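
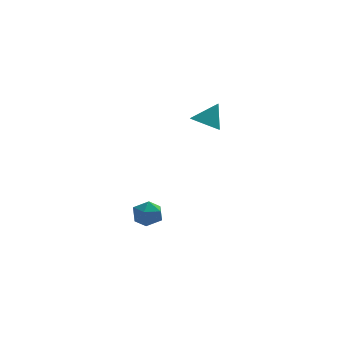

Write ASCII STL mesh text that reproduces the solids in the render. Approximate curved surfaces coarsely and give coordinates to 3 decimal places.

solid 
facet normal 0.299 0.951 0.079
outer loop
vertex -2.071 4.204 -4.241
vertex -2.413 4.256 -3.567
vertex -1.691 4.032 -3.608
endloop
endfacet
facet normal 0.765 0.567 -0.305
outer loop
vertex -2.071 4.204 -4.241
vertex -1.691 4.032 -3.608
vertex -1.616 3.599 -4.225
endloop
endfacet
facet normal 0.416 0.290 -0.862
outer loop
vertex -2.071 4.204 -4.241
vertex -1.616 3.599 -4.225
vertex -2.291 3.556 -4.565
endloop
endfacet
facet normal -0.266 0.502 -0.823
outer loop
vertex -2.071 4.204 -4.241
vertex -2.291 3.556 -4.565
vertex -2.784 3.962 -4.158
endloop
endfacet
facet normal -0.337 0.910 -0.241
outer loop
vertex -2.071 4.204 -4.241
vertex -2.784 3.962 -4.158
vertex -2.413 4.256 -3.567
endloop
endfacet
facet normal 0.994 0.029 0.101
outer loop
vertex -1.616 3.599 -4.225
vertex -1.691 4.032 -3.608
vertex -1.676 3.278 -3.542
endloop
endfacet
facet normal 0.242 0.648 0.722
outer loop
vertex -1.691 4.032 -3.608
vertex -2.413 4.256 -3.567
vertex -2.169 3.684 -3.135
endloop
endfacet
facet normal -0.787 0.582 0.204
outer loop
vertex -2.413 4.256 -3.567
vertex -2.784 3.962 -4.158
vertex -2.844 3.641 -3.475
endloop
endfacet
facet normal -0.672 -0.078 -0.736
outer loop
vertex -2.784 3.962 -4.158
vertex -2.291 3.556 -4.565
vertex -2.769 3.208 -4.092
endloop
endfacet
facet normal 0.429 -0.420 -0.799
outer loop
vertex -2.291 3.556 -4.565
vertex -1.616 3.599 -4.225
vertex -2.047 2.984 -4.133
endloop
endfacet
facet normal 0.266 -0.502 0.823
outer loop
vertex -2.389 3.036 -3.459
vertex -1.676 3.278 -3.542
vertex -2.169 3.684 -3.135
endloop
endfacet
facet normal -0.416 -0.290 0.862
outer loop
vertex -2.389 3.036 -3.459
vertex -2.169 3.684 -3.135
vertex -2.844 3.641 -3.475
endloop
endfacet
facet normal -0.765 -0.567 0.305
outer loop
vertex -2.389 3.036 -3.459
vertex -2.844 3.641 -3.475
vertex -2.769 3.208 -4.092
endloop
endfacet
facet normal -0.299 -0.951 -0.079
outer loop
vertex -2.389 3.036 -3.459
vertex -2.769 3.208 -4.092
vertex -2.047 2.984 -4.133
endloop
endfacet
facet normal 0.337 -0.910 0.241
outer loop
vertex -2.389 3.036 -3.459
vertex -2.047 2.984 -4.133
vertex -1.676 3.278 -3.542
endloop
endfacet
facet normal 0.672 0.078 0.736
outer loop
vertex -2.169 3.684 -3.135
vertex -1.676 3.278 -3.542
vertex -1.691 4.032 -3.608
endloop
endfacet
facet normal -0.429 0.420 0.799
outer loop
vertex -2.844 3.641 -3.475
vertex -2.169 3.684 -3.135
vertex -2.413 4.256 -3.567
endloop
endfacet
facet normal -0.994 -0.029 -0.101
outer loop
vertex -2.769 3.208 -4.092
vertex -2.844 3.641 -3.475
vertex -2.784 3.962 -4.158
endloop
endfacet
facet normal -0.242 -0.648 -0.722
outer loop
vertex -2.047 2.984 -4.133
vertex -2.769 3.208 -4.092
vertex -2.291 3.556 -4.565
endloop
endfacet
facet normal 0.787 -0.582 -0.204
outer loop
vertex -1.676 3.278 -3.542
vertex -2.047 2.984 -4.133
vertex -1.616 3.599 -4.225
endloop
endfacet
facet normal -0.442 -0.337 -0.831
outer loop
vertex 0.759 3.174 1.362
vertex 0.206 3.62 1.475
vertex 0.812 3.74 1.104
endloop
endfacet
facet normal 0.996 -0.068 0.056
outer loop
vertex 0.759 3.174 1.362
vertex 0.812 3.74 1.104
vertex 0.754 4.04 2.505
endloop
endfacet
facet normal -0.442 -0.338 -0.831
outer loop
vertex 0.812 3.74 1.104
vertex 0.206 3.62 1.475
vertex 0.408 4.217 1.125
endloop
endfacet
facet normal 0.756 0.645 -0.107
outer loop
vertex 0.812 3.74 1.104
vertex 0.408 4.217 1.125
vertex 0.754 4.04 2.505
endloop
endfacet
facet normal -0.441 -0.338 -0.831
outer loop
vertex 0.408 4.217 1.125
vertex 0.206 3.62 1.475
vertex -0.148 4.244 1.409
endloop
endfacet
facet normal 0.100 0.990 0.102
outer loop
vertex 0.408 4.217 1.125
vertex -0.148 4.244 1.409
vertex 0.754 4.04 2.505
endloop
endfacet
facet normal -0.442 -0.339 -0.831
outer loop
vertex -0.148 4.244 1.409
vertex 0.206 3.62 1.475
vertex -0.437 3.802 1.743
endloop
endfacet
facet normal -0.476 0.707 0.523
outer loop
vertex -0.148 4.244 1.409
vertex -0.437 3.802 1.743
vertex 0.754 4.04 2.505
endloop
endfacet
facet normal -0.442 -0.338 -0.831
outer loop
vertex -0.437 3.802 1.743
vertex 0.206 3.62 1.475
vertex -0.242 3.223 1.875
endloop
endfacet
facet normal -0.540 0.010 0.841
outer loop
vertex -0.437 3.802 1.743
vertex -0.242 3.223 1.875
vertex 0.754 4.04 2.505
endloop
endfacet
facet normal -0.442 -0.338 -0.831
outer loop
vertex -0.242 3.223 1.875
vertex 0.206 3.62 1.475
vertex 0.291 2.944 1.705
endloop
endfacet
facet normal -0.042 -0.577 0.815
outer loop
vertex -0.242 3.223 1.875
vertex 0.291 2.944 1.705
vertex 0.754 4.04 2.505
endloop
endfacet
facet normal -0.442 -0.338 -0.831
outer loop
vertex 0.291 2.944 1.705
vertex 0.206 3.62 1.475
vertex 0.759 3.174 1.362
endloop
endfacet
facet normal 0.641 -0.610 0.465
outer loop
vertex 0.291 2.944 1.705
vertex 0.759 3.174 1.362
vertex 0.754 4.04 2.505
endloop
endfacet

endsolid


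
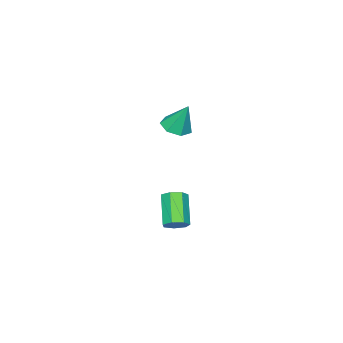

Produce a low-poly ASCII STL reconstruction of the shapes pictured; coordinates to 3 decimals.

solid 
facet normal 0.003 -0.417 -0.909
outer loop
vertex 1.481 -1.005 2.819
vertex 0.563 -1.056 2.839
vertex 1.093 -0.372 2.527
endloop
endfacet
facet normal 0.796 0.575 0.189
outer loop
vertex 1.481 -1.005 2.819
vertex 1.093 -0.372 2.527
vertex 0.557 -0.284 4.521
endloop
endfacet
facet normal 0.003 -0.417 -0.909
outer loop
vertex 1.093 -0.372 2.527
vertex 0.563 -1.056 2.839
vertex 0.305 -0.254 2.47
endloop
endfacet
facet normal 0.148 0.989 -0.004
outer loop
vertex 1.093 -0.372 2.527
vertex 0.305 -0.254 2.47
vertex 0.557 -0.284 4.521
endloop
endfacet
facet normal 0.003 -0.417 -0.909
outer loop
vertex 0.305 -0.254 2.47
vertex 0.563 -1.056 2.839
vertex -0.288 -0.74 2.691
endloop
endfacet
facet normal -0.612 0.786 0.087
outer loop
vertex 0.305 -0.254 2.47
vertex -0.288 -0.74 2.691
vertex 0.557 -0.284 4.521
endloop
endfacet
facet normal 0.003 -0.418 -0.909
outer loop
vertex -0.288 -0.74 2.691
vertex 0.563 -1.056 2.839
vertex -0.241 -1.464 3.024
endloop
endfacet
facet normal -0.912 0.121 0.391
outer loop
vertex -0.288 -0.74 2.691
vertex -0.241 -1.464 3.024
vertex 0.557 -0.284 4.521
endloop
endfacet
facet normal 0.003 -0.418 -0.908
outer loop
vertex -0.241 -1.464 3.024
vertex 0.563 -1.056 2.839
vertex 0.411 -1.881 3.218
endloop
endfacet
facet normal -0.527 -0.508 0.681
outer loop
vertex -0.241 -1.464 3.024
vertex 0.411 -1.881 3.218
vertex 0.557 -0.284 4.521
endloop
endfacet
facet normal 0.003 -0.418 -0.908
outer loop
vertex 0.411 -1.881 3.218
vertex 0.563 -1.056 2.839
vertex 1.178 -1.677 3.127
endloop
endfacet
facet normal 0.254 -0.625 0.738
outer loop
vertex 0.411 -1.881 3.218
vertex 1.178 -1.677 3.127
vertex 0.557 -0.284 4.521
endloop
endfacet
facet normal 0.003 -0.418 -0.908
outer loop
vertex 1.178 -1.677 3.127
vertex 0.563 -1.056 2.839
vertex 1.481 -1.005 2.819
endloop
endfacet
facet normal 0.843 -0.143 0.518
outer loop
vertex 1.178 -1.677 3.127
vertex 1.481 -1.005 2.819
vertex 0.557 -0.284 4.521
endloop
endfacet
facet normal 0.553 0.460 -0.695
outer loop
vertex 2.507 -0.523 -3.591
vertex 1.925 -0.083 -3.763
vertex 2.466 0.033 -3.256
endloop
endfacet
facet normal 0.831 -0.241 0.501
outer loop
vertex 2.507 -0.523 -3.591
vertex 2.466 0.033 -3.256
vertex 1.357 -1.478 -2.144
endloop
endfacet
facet normal 0.830 -0.239 0.503
outer loop
vertex 1.357 -1.478 -2.144
vertex 2.466 0.033 -3.256
vertex 1.315 -0.921 -1.81
endloop
endfacet
facet normal -0.554 -0.458 0.695
outer loop
vertex 1.357 -1.478 -2.144
vertex 1.315 -0.921 -1.81
vertex 0.775 -1.037 -2.317
endloop
endfacet
facet normal 0.554 0.458 -0.696
outer loop
vertex 2.466 0.033 -3.256
vertex 1.925 -0.083 -3.763
vertex 2.017 0.503 -3.304
endloop
endfacet
facet normal 0.468 0.520 0.715
outer loop
vertex 2.466 0.033 -3.256
vertex 2.017 0.503 -3.304
vertex 1.315 -0.921 -1.81
endloop
endfacet
facet normal 0.468 0.519 0.715
outer loop
vertex 1.315 -0.921 -1.81
vertex 2.017 0.503 -3.304
vertex 0.867 -0.452 -1.857
endloop
endfacet
facet normal -0.554 -0.459 0.695
outer loop
vertex 1.315 -0.921 -1.81
vertex 0.867 -0.452 -1.857
vertex 0.775 -1.037 -2.317
endloop
endfacet
facet normal 0.554 0.458 -0.696
outer loop
vertex 2.017 0.503 -3.304
vertex 1.925 -0.083 -3.763
vertex 1.5 0.531 -3.697
endloop
endfacet
facet normal -0.248 0.887 0.389
outer loop
vertex 2.017 0.503 -3.304
vertex 1.5 0.531 -3.697
vertex 0.867 -0.452 -1.857
endloop
endfacet
facet normal -0.246 0.888 0.389
outer loop
vertex 0.867 -0.452 -1.857
vertex 1.5 0.531 -3.697
vertex 0.349 -0.423 -2.251
endloop
endfacet
facet normal -0.554 -0.459 0.695
outer loop
vertex 0.867 -0.452 -1.857
vertex 0.349 -0.423 -2.251
vertex 0.775 -1.037 -2.317
endloop
endfacet
facet normal 0.554 0.458 -0.695
outer loop
vertex 1.5 0.531 -3.697
vertex 1.925 -0.083 -3.763
vertex 1.303 0.097 -4.14
endloop
endfacet
facet normal -0.776 0.587 -0.230
outer loop
vertex 1.5 0.531 -3.697
vertex 1.303 0.097 -4.14
vertex 0.349 -0.423 -2.251
endloop
endfacet
facet normal -0.776 0.587 -0.230
outer loop
vertex 0.349 -0.423 -2.251
vertex 1.303 0.097 -4.14
vertex 0.152 -0.857 -2.694
endloop
endfacet
facet normal -0.553 -0.459 0.695
outer loop
vertex 0.349 -0.423 -2.251
vertex 0.152 -0.857 -2.694
vertex 0.775 -1.037 -2.317
endloop
endfacet
facet normal 0.554 0.458 -0.695
outer loop
vertex 1.303 0.097 -4.14
vertex 1.925 -0.083 -3.763
vertex 1.574 -0.472 -4.299
endloop
endfacet
facet normal -0.721 -0.154 -0.676
outer loop
vertex 1.303 0.097 -4.14
vertex 1.574 -0.472 -4.299
vertex 0.152 -0.857 -2.694
endloop
endfacet
facet normal -0.721 -0.155 -0.676
outer loop
vertex 0.152 -0.857 -2.694
vertex 1.574 -0.472 -4.299
vertex 0.424 -1.427 -2.853
endloop
endfacet
facet normal -0.553 -0.458 0.696
outer loop
vertex 0.152 -0.857 -2.694
vertex 0.424 -1.427 -2.853
vertex 0.775 -1.037 -2.317
endloop
endfacet
facet normal 0.553 0.459 -0.695
outer loop
vertex 1.574 -0.472 -4.299
vertex 1.925 -0.083 -3.763
vertex 2.111 -0.749 -4.055
endloop
endfacet
facet normal -0.124 -0.780 -0.613
outer loop
vertex 1.574 -0.472 -4.299
vertex 2.111 -0.749 -4.055
vertex 0.424 -1.427 -2.853
endloop
endfacet
facet normal -0.123 -0.781 -0.613
outer loop
vertex 0.424 -1.427 -2.853
vertex 2.111 -0.749 -4.055
vertex 0.96 -1.703 -2.609
endloop
endfacet
facet normal -0.553 -0.459 0.696
outer loop
vertex 0.424 -1.427 -2.853
vertex 0.96 -1.703 -2.609
vertex 0.775 -1.037 -2.317
endloop
endfacet
facet normal 0.553 0.459 -0.695
outer loop
vertex 2.111 -0.749 -4.055
vertex 1.925 -0.083 -3.763
vertex 2.507 -0.523 -3.591
endloop
endfacet
facet normal 0.569 -0.818 -0.087
outer loop
vertex 2.111 -0.749 -4.055
vertex 2.507 -0.523 -3.591
vertex 0.96 -1.703 -2.609
endloop
endfacet
facet normal 0.568 -0.818 -0.089
outer loop
vertex 0.96 -1.703 -2.609
vertex 2.507 -0.523 -3.591
vertex 1.357 -1.478 -2.144
endloop
endfacet
facet normal -0.554 -0.459 0.695
outer loop
vertex 0.96 -1.703 -2.609
vertex 1.357 -1.478 -2.144
vertex 0.775 -1.037 -2.317
endloop
endfacet

endsolid


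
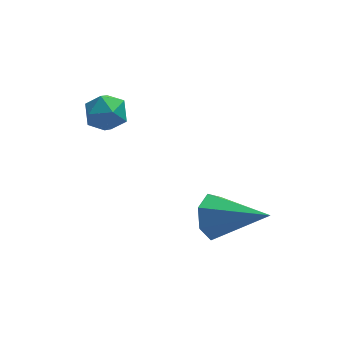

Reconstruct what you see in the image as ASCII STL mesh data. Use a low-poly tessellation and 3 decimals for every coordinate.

solid 
facet normal -0.758 0.482 -0.439
outer loop
vertex 3.081 -2.753 -1.387
vertex 2.515 -3.202 -0.903
vertex 2.897 -2.44 -0.726
endloop
endfacet
facet normal 0.828 0.560 -0.035
outer loop
vertex 3.081 -2.753 -1.387
vertex 2.897 -2.44 -0.726
vertex 4.145 -4.238 0.043
endloop
endfacet
facet normal -0.758 0.482 -0.439
outer loop
vertex 2.897 -2.44 -0.726
vertex 2.515 -3.202 -0.903
vertex 2.425 -2.701 -0.197
endloop
endfacet
facet normal 0.434 0.592 0.679
outer loop
vertex 2.897 -2.44 -0.726
vertex 2.425 -2.701 -0.197
vertex 4.145 -4.238 0.043
endloop
endfacet
facet normal -0.758 0.482 -0.439
outer loop
vertex 2.425 -2.701 -0.197
vertex 2.515 -3.202 -0.903
vertex 2.021 -3.339 -0.2
endloop
endfacet
facet normal -0.091 0.053 0.994
outer loop
vertex 2.425 -2.701 -0.197
vertex 2.021 -3.339 -0.2
vertex 4.145 -4.238 0.043
endloop
endfacet
facet normal -0.758 0.482 -0.439
outer loop
vertex 2.021 -3.339 -0.2
vertex 2.515 -3.202 -0.903
vertex 1.989 -3.874 -0.732
endloop
endfacet
facet normal -0.352 -0.649 0.674
outer loop
vertex 2.021 -3.339 -0.2
vertex 1.989 -3.874 -0.732
vertex 4.145 -4.238 0.043
endloop
endfacet
facet normal -0.758 0.481 -0.440
outer loop
vertex 1.989 -3.874 -0.732
vertex 2.515 -3.202 -0.903
vertex 2.354 -3.903 -1.392
endloop
endfacet
facet normal -0.152 -0.988 -0.041
outer loop
vertex 1.989 -3.874 -0.732
vertex 2.354 -3.903 -1.392
vertex 4.145 -4.238 0.043
endloop
endfacet
facet normal -0.758 0.481 -0.440
outer loop
vertex 2.354 -3.903 -1.392
vertex 2.515 -3.202 -0.903
vertex 2.84 -3.404 -1.684
endloop
endfacet
facet normal 0.358 -0.706 -0.611
outer loop
vertex 2.354 -3.903 -1.392
vertex 2.84 -3.404 -1.684
vertex 4.145 -4.238 0.043
endloop
endfacet
facet normal -0.758 0.481 -0.440
outer loop
vertex 2.84 -3.404 -1.684
vertex 2.515 -3.202 -0.903
vertex 3.081 -2.753 -1.387
endloop
endfacet
facet normal 0.794 -0.017 -0.608
outer loop
vertex 2.84 -3.404 -1.684
vertex 3.081 -2.753 -1.387
vertex 4.145 -4.238 0.043
endloop
endfacet
facet normal -0.366 0.927 -0.089
outer loop
vertex -0.697 -0.151 1.975
vertex -1.138 -0.263 2.62
vertex -0.409 0.031 2.686
endloop
endfacet
facet normal 0.299 0.888 -0.348
outer loop
vertex -0.697 -0.151 1.975
vertex -0.409 0.031 2.686
vertex 0.049 -0.331 2.156
endloop
endfacet
facet normal 0.306 0.397 -0.865
outer loop
vertex -0.697 -0.151 1.975
vertex 0.049 -0.331 2.156
vertex -0.397 -0.848 1.761
endloop
endfacet
facet normal -0.355 0.131 -0.926
outer loop
vertex -0.697 -0.151 1.975
vertex -0.397 -0.848 1.761
vertex -1.13 -0.806 2.048
endloop
endfacet
facet normal -0.769 0.458 -0.446
outer loop
vertex -0.697 -0.151 1.975
vertex -1.13 -0.806 2.048
vertex -1.138 -0.263 2.62
endloop
endfacet
facet normal 0.727 0.663 0.175
outer loop
vertex 0.049 -0.331 2.156
vertex -0.409 0.031 2.686
vertex 0.07 -0.554 2.912
endloop
endfacet
facet normal -0.346 0.725 0.596
outer loop
vertex -0.409 0.031 2.686
vertex -1.138 -0.263 2.62
vertex -0.663 -0.512 3.199
endloop
endfacet
facet normal -0.999 -0.034 0.018
outer loop
vertex -1.138 -0.263 2.62
vertex -1.13 -0.806 2.048
vertex -1.109 -1.029 2.804
endloop
endfacet
facet normal -0.329 -0.563 -0.758
outer loop
vertex -1.13 -0.806 2.048
vertex -0.397 -0.848 1.761
vertex -0.651 -1.391 2.274
endloop
endfacet
facet normal 0.738 -0.131 -0.662
outer loop
vertex -0.397 -0.848 1.761
vertex 0.049 -0.331 2.156
vertex 0.078 -1.097 2.34
endloop
endfacet
facet normal 0.355 -0.131 0.926
outer loop
vertex -0.363 -1.209 2.985
vertex 0.07 -0.554 2.912
vertex -0.663 -0.512 3.199
endloop
endfacet
facet normal -0.306 -0.397 0.865
outer loop
vertex -0.363 -1.209 2.985
vertex -0.663 -0.512 3.199
vertex -1.109 -1.029 2.804
endloop
endfacet
facet normal -0.299 -0.888 0.348
outer loop
vertex -0.363 -1.209 2.985
vertex -1.109 -1.029 2.804
vertex -0.651 -1.391 2.274
endloop
endfacet
facet normal 0.366 -0.927 0.089
outer loop
vertex -0.363 -1.209 2.985
vertex -0.651 -1.391 2.274
vertex 0.078 -1.097 2.34
endloop
endfacet
facet normal 0.769 -0.458 0.446
outer loop
vertex -0.363 -1.209 2.985
vertex 0.078 -1.097 2.34
vertex 0.07 -0.554 2.912
endloop
endfacet
facet normal 0.329 0.563 0.758
outer loop
vertex -0.663 -0.512 3.199
vertex 0.07 -0.554 2.912
vertex -0.409 0.031 2.686
endloop
endfacet
facet normal -0.738 0.131 0.662
outer loop
vertex -1.109 -1.029 2.804
vertex -0.663 -0.512 3.199
vertex -1.138 -0.263 2.62
endloop
endfacet
facet normal -0.727 -0.663 -0.175
outer loop
vertex -0.651 -1.391 2.274
vertex -1.109 -1.029 2.804
vertex -1.13 -0.806 2.048
endloop
endfacet
facet normal 0.346 -0.725 -0.596
outer loop
vertex 0.078 -1.097 2.34
vertex -0.651 -1.391 2.274
vertex -0.397 -0.848 1.761
endloop
endfacet
facet normal 0.999 0.034 -0.018
outer loop
vertex 0.07 -0.554 2.912
vertex 0.078 -1.097 2.34
vertex 0.049 -0.331 2.156
endloop
endfacet

endsolid


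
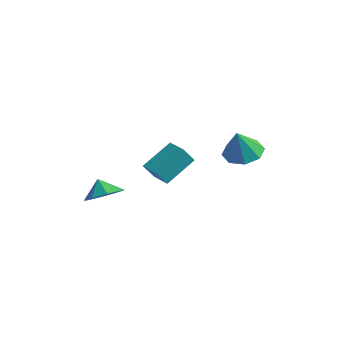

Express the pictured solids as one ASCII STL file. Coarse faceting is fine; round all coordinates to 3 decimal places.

solid 
facet normal -0.992 0.129 -0.013
outer loop
vertex -1.468 -1.701 1.907
vertex -1.278 -0.133 3.016
vertex -1.373 -1.065 0.99
endloop
endfacet
facet normal -0.098 -0.813 -0.574
outer loop
vertex -0.282 -1.207 1.004
vertex -1.468 -1.701 1.907
vertex -1.373 -1.065 0.99
endloop
endfacet
facet normal -0.991 0.130 -0.013
outer loop
vertex -1.373 -1.065 0.99
vertex -1.278 -0.133 3.016
vertex -1.182 0.504 2.099
endloop
endfacet
facet normal 0.084 0.568 -0.819
outer loop
vertex -1.182 0.504 2.099
vertex -0.282 -1.207 1.004
vertex -1.373 -1.065 0.99
endloop
endfacet
facet normal -0.084 -0.569 0.818
outer loop
vertex -1.468 -1.701 1.907
vertex -0.187 -0.275 3.03
vertex -1.278 -0.133 3.016
endloop
endfacet
facet normal -0.099 -0.812 -0.575
outer loop
vertex -0.378 -1.844 1.921
vertex -1.468 -1.701 1.907
vertex -0.282 -1.207 1.004
endloop
endfacet
facet normal -0.085 -0.568 0.818
outer loop
vertex -0.378 -1.844 1.921
vertex -0.187 -0.275 3.03
vertex -1.468 -1.701 1.907
endloop
endfacet
facet normal 0.098 0.812 0.575
outer loop
vertex -1.278 -0.133 3.016
vertex -0.187 -0.275 3.03
vertex -1.182 0.504 2.099
endloop
endfacet
facet normal 0.085 0.568 -0.818
outer loop
vertex -0.092 0.361 2.113
vertex -0.282 -1.207 1.004
vertex -1.182 0.504 2.099
endloop
endfacet
facet normal 0.099 0.813 0.574
outer loop
vertex -1.182 0.504 2.099
vertex -0.187 -0.275 3.03
vertex -0.092 0.361 2.113
endloop
endfacet
facet normal 0.991 -0.130 0.014
outer loop
vertex -0.092 0.361 2.113
vertex -0.378 -1.844 1.921
vertex -0.282 -1.207 1.004
endloop
endfacet
facet normal 0.991 -0.130 0.013
outer loop
vertex -0.187 -0.275 3.03
vertex -0.378 -1.844 1.921
vertex -0.092 0.361 2.113
endloop
endfacet
facet normal 0.581 -0.088 -0.809
outer loop
vertex -2.226 -2.441 0.193
vertex -3.038 -2.796 -0.351
vertex -2.633 -1.856 -0.163
endloop
endfacet
facet normal 0.072 0.554 0.829
outer loop
vertex -2.226 -2.441 0.193
vertex -2.633 -1.856 -0.163
vertex -3.642 -2.704 0.491
endloop
endfacet
facet normal 0.580 -0.088 -0.810
outer loop
vertex -2.633 -1.856 -0.163
vertex -3.038 -2.796 -0.351
vertex -3.278 -1.822 -0.628
endloop
endfacet
facet normal -0.330 0.791 0.516
outer loop
vertex -2.633 -1.856 -0.163
vertex -3.278 -1.822 -0.628
vertex -3.642 -2.704 0.491
endloop
endfacet
facet normal 0.580 -0.087 -0.810
outer loop
vertex -3.278 -1.822 -0.628
vertex -3.038 -2.796 -0.351
vertex -3.782 -2.358 -0.931
endloop
endfacet
facet normal -0.770 0.599 0.221
outer loop
vertex -3.278 -1.822 -0.628
vertex -3.782 -2.358 -0.931
vertex -3.642 -2.704 0.491
endloop
endfacet
facet normal 0.580 -0.087 -0.810
outer loop
vertex -3.782 -2.358 -0.931
vertex -3.038 -2.796 -0.351
vertex -3.851 -3.151 -0.895
endloop
endfacet
facet normal -0.989 0.091 0.120
outer loop
vertex -3.782 -2.358 -0.931
vertex -3.851 -3.151 -0.895
vertex -3.642 -2.704 0.491
endloop
endfacet
facet normal 0.580 -0.088 -0.810
outer loop
vertex -3.851 -3.151 -0.895
vertex -3.038 -2.796 -0.351
vertex -3.443 -3.735 -0.539
endloop
endfacet
facet normal -0.859 -0.435 0.270
outer loop
vertex -3.851 -3.151 -0.895
vertex -3.443 -3.735 -0.539
vertex -3.642 -2.704 0.491
endloop
endfacet
facet normal 0.580 -0.088 -0.810
outer loop
vertex -3.443 -3.735 -0.539
vertex -3.038 -2.796 -0.351
vertex -2.798 -3.769 -0.074
endloop
endfacet
facet normal -0.456 -0.671 0.584
outer loop
vertex -3.443 -3.735 -0.539
vertex -2.798 -3.769 -0.074
vertex -3.642 -2.704 0.491
endloop
endfacet
facet normal 0.580 -0.088 -0.810
outer loop
vertex -2.798 -3.769 -0.074
vertex -3.038 -2.796 -0.351
vertex -2.294 -3.233 0.229
endloop
endfacet
facet normal -0.018 -0.479 0.877
outer loop
vertex -2.798 -3.769 -0.074
vertex -2.294 -3.233 0.229
vertex -3.642 -2.704 0.491
endloop
endfacet
facet normal 0.580 -0.087 -0.810
outer loop
vertex -2.294 -3.233 0.229
vertex -3.038 -2.796 -0.351
vertex -2.226 -2.441 0.193
endloop
endfacet
facet normal 0.201 0.027 0.979
outer loop
vertex -2.294 -3.233 0.229
vertex -2.226 -2.441 0.193
vertex -3.642 -2.704 0.491
endloop
endfacet
facet normal -0.106 0.372 -0.922
outer loop
vertex 0.963 2.685 1.408
vertex 0.18 3.325 1.756
vertex 1.243 3.41 1.668
endloop
endfacet
facet normal 0.860 -0.430 0.273
outer loop
vertex 0.963 2.685 1.408
vertex 1.243 3.41 1.668
vertex 0.36 2.695 3.324
endloop
endfacet
facet normal -0.106 0.371 -0.923
outer loop
vertex 1.243 3.41 1.668
vertex 0.18 3.325 1.756
vertex 0.899 4.085 1.979
endloop
endfacet
facet normal 0.832 0.183 0.523
outer loop
vertex 1.243 3.41 1.668
vertex 0.899 4.085 1.979
vertex 0.36 2.695 3.324
endloop
endfacet
facet normal -0.106 0.371 -0.923
outer loop
vertex 0.899 4.085 1.979
vertex 0.18 3.325 1.756
vertex 0.134 4.315 2.159
endloop
endfacet
facet normal 0.348 0.579 0.738
outer loop
vertex 0.899 4.085 1.979
vertex 0.134 4.315 2.159
vertex 0.36 2.695 3.324
endloop
endfacet
facet normal -0.107 0.371 -0.923
outer loop
vertex 0.134 4.315 2.159
vertex 0.18 3.325 1.756
vertex -0.604 3.966 2.104
endloop
endfacet
facet normal -0.308 0.527 0.792
outer loop
vertex 0.134 4.315 2.159
vertex -0.604 3.966 2.104
vertex 0.36 2.695 3.324
endloop
endfacet
facet normal -0.106 0.371 -0.922
outer loop
vertex -0.604 3.966 2.104
vertex 0.18 3.325 1.756
vertex -0.883 3.241 1.844
endloop
endfacet
facet normal -0.754 0.056 0.654
outer loop
vertex -0.604 3.966 2.104
vertex -0.883 3.241 1.844
vertex 0.36 2.695 3.324
endloop
endfacet
facet normal -0.106 0.371 -0.922
outer loop
vertex -0.883 3.241 1.844
vertex 0.18 3.325 1.756
vertex -0.54 2.566 1.533
endloop
endfacet
facet normal -0.726 -0.556 0.405
outer loop
vertex -0.883 3.241 1.844
vertex -0.54 2.566 1.533
vertex 0.36 2.695 3.324
endloop
endfacet
facet normal -0.106 0.372 -0.922
outer loop
vertex -0.54 2.566 1.533
vertex 0.18 3.325 1.756
vertex 0.225 2.335 1.352
endloop
endfacet
facet normal -0.242 -0.951 0.190
outer loop
vertex -0.54 2.566 1.533
vertex 0.225 2.335 1.352
vertex 0.36 2.695 3.324
endloop
endfacet
facet normal -0.106 0.372 -0.922
outer loop
vertex 0.225 2.335 1.352
vertex 0.18 3.325 1.756
vertex 0.963 2.685 1.408
endloop
endfacet
facet normal 0.416 -0.899 0.136
outer loop
vertex 0.225 2.335 1.352
vertex 0.963 2.685 1.408
vertex 0.36 2.695 3.324
endloop
endfacet

endsolid


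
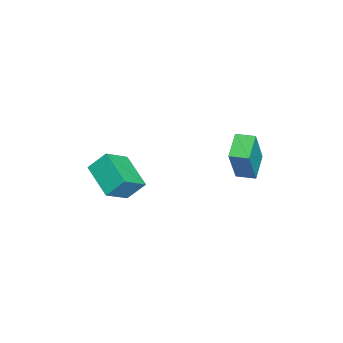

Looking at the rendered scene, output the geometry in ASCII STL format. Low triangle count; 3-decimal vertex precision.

solid 
facet normal -0.740 -0.556 0.378
outer loop
vertex 3.202 -4.06 3.108
vertex 2.265 -3.364 2.3
vertex 3.348 -4.805 2.298
endloop
endfacet
facet normal 0.660 -0.490 0.570
outer loop
vertex 4.635 -3.836 1.64
vertex 3.202 -4.06 3.108
vertex 3.348 -4.805 2.298
endloop
endfacet
facet normal -0.740 -0.557 0.378
outer loop
vertex 3.348 -4.805 2.298
vertex 2.265 -3.364 2.3
vertex 2.411 -4.108 1.49
endloop
endfacet
facet normal 0.131 -0.670 -0.730
outer loop
vertex 2.411 -4.108 1.49
vertex 4.635 -3.836 1.64
vertex 3.348 -4.805 2.298
endloop
endfacet
facet normal -0.132 0.671 0.730
outer loop
vertex 3.202 -4.06 3.108
vertex 3.552 -2.395 1.642
vertex 2.265 -3.364 2.3
endloop
endfacet
facet normal 0.660 -0.490 0.569
outer loop
vertex 4.489 -3.092 2.45
vertex 3.202 -4.06 3.108
vertex 4.635 -3.836 1.64
endloop
endfacet
facet normal -0.131 0.671 0.730
outer loop
vertex 4.489 -3.092 2.45
vertex 3.552 -2.395 1.642
vertex 3.202 -4.06 3.108
endloop
endfacet
facet normal -0.660 0.490 -0.569
outer loop
vertex 2.265 -3.364 2.3
vertex 3.552 -2.395 1.642
vertex 2.411 -4.108 1.49
endloop
endfacet
facet normal 0.131 -0.671 -0.730
outer loop
vertex 3.698 -3.14 0.832
vertex 4.635 -3.836 1.64
vertex 2.411 -4.108 1.49
endloop
endfacet
facet normal -0.660 0.490 -0.570
outer loop
vertex 2.411 -4.108 1.49
vertex 3.552 -2.395 1.642
vertex 3.698 -3.14 0.832
endloop
endfacet
facet normal 0.740 0.557 -0.378
outer loop
vertex 3.698 -3.14 0.832
vertex 4.489 -3.092 2.45
vertex 4.635 -3.836 1.64
endloop
endfacet
facet normal 0.740 0.556 -0.378
outer loop
vertex 3.552 -2.395 1.642
vertex 4.489 -3.092 2.45
vertex 3.698 -3.14 0.832
endloop
endfacet
facet normal -0.892 0.111 0.439
outer loop
vertex -1.396 0.675 1.552
vertex -1.265 1.565 1.593
vertex -2.33 0.903 -0.405
endloop
endfacet
facet normal -0.145 -0.988 -0.046
outer loop
vertex -1.135 0.755 -0.993
vertex -1.396 0.675 1.552
vertex -2.33 0.903 -0.405
endloop
endfacet
facet normal -0.892 0.111 0.439
outer loop
vertex -2.33 0.903 -0.405
vertex -1.265 1.565 1.593
vertex -2.199 1.792 -0.364
endloop
endfacet
facet normal -0.429 0.105 -0.897
outer loop
vertex -2.199 1.792 -0.364
vertex -1.135 0.755 -0.993
vertex -2.33 0.903 -0.405
endloop
endfacet
facet normal 0.429 -0.104 0.897
outer loop
vertex -1.396 0.675 1.552
vertex -0.07 1.417 1.005
vertex -1.265 1.565 1.593
endloop
endfacet
facet normal -0.144 -0.988 -0.046
outer loop
vertex -0.201 0.528 0.964
vertex -1.396 0.675 1.552
vertex -1.135 0.755 -0.993
endloop
endfacet
facet normal 0.429 -0.105 0.897
outer loop
vertex -0.201 0.528 0.964
vertex -0.07 1.417 1.005
vertex -1.396 0.675 1.552
endloop
endfacet
facet normal 0.145 0.988 0.046
outer loop
vertex -1.265 1.565 1.593
vertex -0.07 1.417 1.005
vertex -2.199 1.792 -0.364
endloop
endfacet
facet normal -0.429 0.104 -0.897
outer loop
vertex -1.004 1.645 -0.952
vertex -1.135 0.755 -0.993
vertex -2.199 1.792 -0.364
endloop
endfacet
facet normal 0.144 0.988 0.046
outer loop
vertex -2.199 1.792 -0.364
vertex -0.07 1.417 1.005
vertex -1.004 1.645 -0.952
endloop
endfacet
facet normal 0.892 -0.111 -0.439
outer loop
vertex -1.004 1.645 -0.952
vertex -0.201 0.528 0.964
vertex -1.135 0.755 -0.993
endloop
endfacet
facet normal 0.892 -0.111 -0.439
outer loop
vertex -0.07 1.417 1.005
vertex -0.201 0.528 0.964
vertex -1.004 1.645 -0.952
endloop
endfacet

endsolid


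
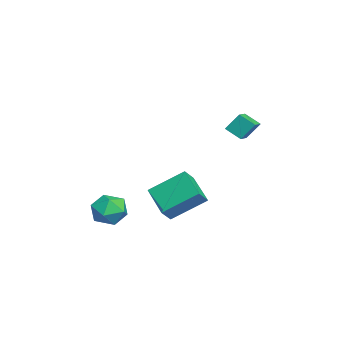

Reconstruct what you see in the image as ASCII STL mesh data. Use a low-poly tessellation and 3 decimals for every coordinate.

solid 
facet normal -0.933 0.280 -0.228
outer loop
vertex 0.956 2.47 4.514
vertex 1.295 3.18 3.999
vertex 0.976 1.835 3.653
endloop
endfacet
facet normal -0.361 -0.755 0.548
outer loop
vertex 1.825 1.58 3.861
vertex 0.956 2.47 4.514
vertex 0.976 1.835 3.653
endloop
endfacet
facet normal -0.933 0.280 -0.228
outer loop
vertex 0.976 1.835 3.653
vertex 1.295 3.18 3.999
vertex 1.315 2.545 3.138
endloop
endfacet
facet normal 0.019 -0.593 -0.805
outer loop
vertex 1.315 2.545 3.138
vertex 1.825 1.58 3.861
vertex 0.976 1.835 3.653
endloop
endfacet
facet normal -0.019 0.593 0.805
outer loop
vertex 0.956 2.47 4.514
vertex 2.144 2.925 4.207
vertex 1.295 3.18 3.999
endloop
endfacet
facet normal -0.361 -0.755 0.548
outer loop
vertex 1.805 2.215 4.722
vertex 0.956 2.47 4.514
vertex 1.825 1.58 3.861
endloop
endfacet
facet normal -0.019 0.593 0.805
outer loop
vertex 1.805 2.215 4.722
vertex 2.144 2.925 4.207
vertex 0.956 2.47 4.514
endloop
endfacet
facet normal 0.361 0.755 -0.548
outer loop
vertex 1.295 3.18 3.999
vertex 2.144 2.925 4.207
vertex 1.315 2.545 3.138
endloop
endfacet
facet normal 0.019 -0.593 -0.805
outer loop
vertex 2.164 2.29 3.346
vertex 1.825 1.58 3.861
vertex 1.315 2.545 3.138
endloop
endfacet
facet normal 0.361 0.755 -0.548
outer loop
vertex 1.315 2.545 3.138
vertex 2.144 2.925 4.207
vertex 2.164 2.29 3.346
endloop
endfacet
facet normal 0.933 -0.280 0.228
outer loop
vertex 2.164 2.29 3.346
vertex 1.805 2.215 4.722
vertex 1.825 1.58 3.861
endloop
endfacet
facet normal 0.933 -0.280 0.228
outer loop
vertex 2.144 2.925 4.207
vertex 1.805 2.215 4.722
vertex 2.164 2.29 3.346
endloop
endfacet
facet normal -0.600 0.427 -0.676
outer loop
vertex -0.302 0.12 0.004
vertex 1.174 0.821 -0.864
vertex -0.187 -1.587 -1.178
endloop
endfacet
facet normal -0.798 -0.379 0.469
outer loop
vertex 0.366 -1.981 -0.556
vertex -0.302 0.12 0.004
vertex -0.187 -1.587 -1.178
endloop
endfacet
facet normal -0.600 0.427 -0.676
outer loop
vertex -0.187 -1.587 -1.178
vertex 1.174 0.821 -0.864
vertex 1.289 -0.887 -2.046
endloop
endfacet
facet normal 0.055 -0.821 -0.569
outer loop
vertex 1.289 -0.887 -2.046
vertex 0.366 -1.981 -0.556
vertex -0.187 -1.587 -1.178
endloop
endfacet
facet normal -0.055 0.821 0.569
outer loop
vertex -0.302 0.12 0.004
vertex 1.727 0.427 -0.242
vertex 1.174 0.821 -0.864
endloop
endfacet
facet normal -0.797 -0.379 0.470
outer loop
vertex 0.251 -0.273 0.626
vertex -0.302 0.12 0.004
vertex 0.366 -1.981 -0.556
endloop
endfacet
facet normal -0.055 0.821 0.568
outer loop
vertex 0.251 -0.273 0.626
vertex 1.727 0.427 -0.242
vertex -0.302 0.12 0.004
endloop
endfacet
facet normal 0.798 0.379 -0.469
outer loop
vertex 1.174 0.821 -0.864
vertex 1.727 0.427 -0.242
vertex 1.289 -0.887 -2.046
endloop
endfacet
facet normal 0.056 -0.821 -0.568
outer loop
vertex 1.842 -1.28 -1.424
vertex 0.366 -1.981 -0.556
vertex 1.289 -0.887 -2.046
endloop
endfacet
facet normal 0.797 0.379 -0.470
outer loop
vertex 1.289 -0.887 -2.046
vertex 1.727 0.427 -0.242
vertex 1.842 -1.28 -1.424
endloop
endfacet
facet normal 0.600 -0.427 0.676
outer loop
vertex 1.842 -1.28 -1.424
vertex 0.251 -0.273 0.626
vertex 0.366 -1.981 -0.556
endloop
endfacet
facet normal 0.600 -0.428 0.676
outer loop
vertex 1.727 0.427 -0.242
vertex 0.251 -0.273 0.626
vertex 1.842 -1.28 -1.424
endloop
endfacet
facet normal -0.887 -0.362 0.287
outer loop
vertex 1.42 -3.436 -1.06
vertex 1.75 -4.347 -1.191
vertex 1.853 -3.91 -0.322
endloop
endfacet
facet normal -0.750 0.261 0.608
outer loop
vertex 1.42 -3.436 -1.06
vertex 1.853 -3.91 -0.322
vertex 2.053 -2.966 -0.48
endloop
endfacet
facet normal -0.651 0.753 0.100
outer loop
vertex 1.42 -3.436 -1.06
vertex 2.053 -2.966 -0.48
vertex 2.073 -2.82 -1.447
endloop
endfacet
facet normal -0.726 0.434 -0.534
outer loop
vertex 1.42 -3.436 -1.06
vertex 2.073 -2.82 -1.447
vertex 1.886 -3.673 -1.886
endloop
endfacet
facet normal -0.872 -0.256 -0.418
outer loop
vertex 1.42 -3.436 -1.06
vertex 1.886 -3.673 -1.886
vertex 1.75 -4.347 -1.191
endloop
endfacet
facet normal -0.139 0.192 0.971
outer loop
vertex 2.053 -2.966 -0.48
vertex 1.853 -3.91 -0.322
vertex 2.774 -3.587 -0.254
endloop
endfacet
facet normal -0.360 -0.816 0.453
outer loop
vertex 1.853 -3.91 -0.322
vertex 1.75 -4.347 -1.191
vertex 2.587 -4.44 -0.693
endloop
endfacet
facet normal -0.337 -0.642 -0.689
outer loop
vertex 1.75 -4.347 -1.191
vertex 1.886 -3.673 -1.886
vertex 2.607 -4.294 -1.66
endloop
endfacet
facet normal -0.101 0.473 -0.875
outer loop
vertex 1.886 -3.673 -1.886
vertex 2.073 -2.82 -1.447
vertex 2.807 -3.35 -1.818
endloop
endfacet
facet normal 0.021 0.989 0.150
outer loop
vertex 2.073 -2.82 -1.447
vertex 2.053 -2.966 -0.48
vertex 2.91 -2.913 -0.949
endloop
endfacet
facet normal 0.726 -0.434 0.534
outer loop
vertex 3.24 -3.824 -1.08
vertex 2.774 -3.587 -0.254
vertex 2.587 -4.44 -0.693
endloop
endfacet
facet normal 0.651 -0.753 -0.100
outer loop
vertex 3.24 -3.824 -1.08
vertex 2.587 -4.44 -0.693
vertex 2.607 -4.294 -1.66
endloop
endfacet
facet normal 0.750 -0.261 -0.608
outer loop
vertex 3.24 -3.824 -1.08
vertex 2.607 -4.294 -1.66
vertex 2.807 -3.35 -1.818
endloop
endfacet
facet normal 0.887 0.362 -0.287
outer loop
vertex 3.24 -3.824 -1.08
vertex 2.807 -3.35 -1.818
vertex 2.91 -2.913 -0.949
endloop
endfacet
facet normal 0.872 0.256 0.418
outer loop
vertex 3.24 -3.824 -1.08
vertex 2.91 -2.913 -0.949
vertex 2.774 -3.587 -0.254
endloop
endfacet
facet normal 0.101 -0.473 0.875
outer loop
vertex 2.587 -4.44 -0.693
vertex 2.774 -3.587 -0.254
vertex 1.853 -3.91 -0.322
endloop
endfacet
facet normal -0.021 -0.989 -0.150
outer loop
vertex 2.607 -4.294 -1.66
vertex 2.587 -4.44 -0.693
vertex 1.75 -4.347 -1.191
endloop
endfacet
facet normal 0.139 -0.192 -0.971
outer loop
vertex 2.807 -3.35 -1.818
vertex 2.607 -4.294 -1.66
vertex 1.886 -3.673 -1.886
endloop
endfacet
facet normal 0.360 0.816 -0.453
outer loop
vertex 2.91 -2.913 -0.949
vertex 2.807 -3.35 -1.818
vertex 2.073 -2.82 -1.447
endloop
endfacet
facet normal 0.337 0.642 0.689
outer loop
vertex 2.774 -3.587 -0.254
vertex 2.91 -2.913 -0.949
vertex 2.053 -2.966 -0.48
endloop
endfacet

endsolid


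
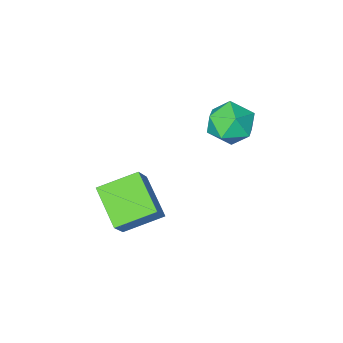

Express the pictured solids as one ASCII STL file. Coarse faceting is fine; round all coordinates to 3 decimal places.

solid 
facet normal -0.453 -0.403 -0.795
outer loop
vertex 3.823 -0.695 -4.277
vertex 2.357 -0.234 -3.675
vertex 3.959 0.882 -5.154
endloop
endfacet
facet normal 0.888 -0.280 -0.365
outer loop
vertex 4.603 1.454 -4.025
vertex 3.823 -0.695 -4.277
vertex 3.959 0.882 -5.154
endloop
endfacet
facet normal -0.453 -0.403 -0.795
outer loop
vertex 3.959 0.882 -5.154
vertex 2.357 -0.234 -3.675
vertex 2.493 1.343 -4.552
endloop
endfacet
facet normal 0.075 0.872 -0.484
outer loop
vertex 2.493 1.343 -4.552
vertex 4.603 1.454 -4.025
vertex 3.959 0.882 -5.154
endloop
endfacet
facet normal -0.075 -0.872 0.484
outer loop
vertex 3.823 -0.695 -4.277
vertex 3.001 0.338 -2.546
vertex 2.357 -0.234 -3.675
endloop
endfacet
facet normal 0.888 -0.280 -0.365
outer loop
vertex 4.467 -0.123 -3.148
vertex 3.823 -0.695 -4.277
vertex 4.603 1.454 -4.025
endloop
endfacet
facet normal -0.075 -0.872 0.484
outer loop
vertex 4.467 -0.123 -3.148
vertex 3.001 0.338 -2.546
vertex 3.823 -0.695 -4.277
endloop
endfacet
facet normal -0.888 0.280 0.365
outer loop
vertex 2.357 -0.234 -3.675
vertex 3.001 0.338 -2.546
vertex 2.493 1.343 -4.552
endloop
endfacet
facet normal 0.075 0.872 -0.484
outer loop
vertex 3.137 1.915 -3.423
vertex 4.603 1.454 -4.025
vertex 2.493 1.343 -4.552
endloop
endfacet
facet normal -0.888 0.280 0.365
outer loop
vertex 2.493 1.343 -4.552
vertex 3.001 0.338 -2.546
vertex 3.137 1.915 -3.423
endloop
endfacet
facet normal 0.453 0.403 0.795
outer loop
vertex 3.137 1.915 -3.423
vertex 4.467 -0.123 -3.148
vertex 4.603 1.454 -4.025
endloop
endfacet
facet normal 0.453 0.403 0.795
outer loop
vertex 3.001 0.338 -2.546
vertex 4.467 -0.123 -3.148
vertex 3.137 1.915 -3.423
endloop
endfacet
facet normal -0.999 -0.024 -0.030
outer loop
vertex -1.312 0.92 -1.675
vertex -1.31 0.102 -1.082
vertex -1.345 1.023 -0.671
endloop
endfacet
facet normal -0.759 0.645 -0.091
outer loop
vertex -1.312 0.92 -1.675
vertex -1.345 1.023 -0.671
vertex -0.76 1.633 -1.223
endloop
endfacet
facet normal -0.329 0.674 -0.661
outer loop
vertex -1.312 0.92 -1.675
vertex -0.76 1.633 -1.223
vertex -0.364 1.089 -1.975
endloop
endfacet
facet normal -0.305 0.022 -0.952
outer loop
vertex -1.312 0.92 -1.675
vertex -0.364 1.089 -1.975
vertex -0.704 0.143 -1.888
endloop
endfacet
facet normal -0.719 -0.409 -0.562
outer loop
vertex -1.312 0.92 -1.675
vertex -0.704 0.143 -1.888
vertex -1.31 0.102 -1.082
endloop
endfacet
facet normal -0.367 0.793 0.487
outer loop
vertex -0.76 1.633 -1.223
vertex -1.345 1.023 -0.671
vertex -0.416 1.257 -0.352
endloop
endfacet
facet normal -0.756 -0.291 0.587
outer loop
vertex -1.345 1.023 -0.671
vertex -1.31 0.102 -1.082
vertex -0.756 0.311 -0.265
endloop
endfacet
facet normal -0.303 -0.913 -0.274
outer loop
vertex -1.31 0.102 -1.082
vertex -0.704 0.143 -1.888
vertex -0.36 -0.233 -1.017
endloop
endfacet
facet normal 0.365 -0.215 -0.906
outer loop
vertex -0.704 0.143 -1.888
vertex -0.364 1.089 -1.975
vertex 0.225 0.377 -1.569
endloop
endfacet
facet normal 0.326 0.839 -0.436
outer loop
vertex -0.364 1.089 -1.975
vertex -0.76 1.633 -1.223
vertex 0.19 1.298 -1.158
endloop
endfacet
facet normal 0.305 -0.022 0.952
outer loop
vertex 0.192 0.48 -0.565
vertex -0.416 1.257 -0.352
vertex -0.756 0.311 -0.265
endloop
endfacet
facet normal 0.329 -0.674 0.661
outer loop
vertex 0.192 0.48 -0.565
vertex -0.756 0.311 -0.265
vertex -0.36 -0.233 -1.017
endloop
endfacet
facet normal 0.759 -0.645 0.091
outer loop
vertex 0.192 0.48 -0.565
vertex -0.36 -0.233 -1.017
vertex 0.225 0.377 -1.569
endloop
endfacet
facet normal 0.999 0.024 0.030
outer loop
vertex 0.192 0.48 -0.565
vertex 0.225 0.377 -1.569
vertex 0.19 1.298 -1.158
endloop
endfacet
facet normal 0.719 0.409 0.562
outer loop
vertex 0.192 0.48 -0.565
vertex 0.19 1.298 -1.158
vertex -0.416 1.257 -0.352
endloop
endfacet
facet normal -0.365 0.215 0.906
outer loop
vertex -0.756 0.311 -0.265
vertex -0.416 1.257 -0.352
vertex -1.345 1.023 -0.671
endloop
endfacet
facet normal -0.326 -0.839 0.436
outer loop
vertex -0.36 -0.233 -1.017
vertex -0.756 0.311 -0.265
vertex -1.31 0.102 -1.082
endloop
endfacet
facet normal 0.367 -0.793 -0.487
outer loop
vertex 0.225 0.377 -1.569
vertex -0.36 -0.233 -1.017
vertex -0.704 0.143 -1.888
endloop
endfacet
facet normal 0.756 0.291 -0.587
outer loop
vertex 0.19 1.298 -1.158
vertex 0.225 0.377 -1.569
vertex -0.364 1.089 -1.975
endloop
endfacet
facet normal 0.303 0.913 0.274
outer loop
vertex -0.416 1.257 -0.352
vertex 0.19 1.298 -1.158
vertex -0.76 1.633 -1.223
endloop
endfacet

endsolid


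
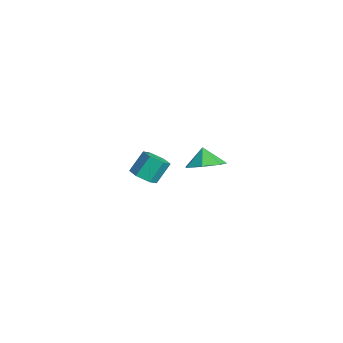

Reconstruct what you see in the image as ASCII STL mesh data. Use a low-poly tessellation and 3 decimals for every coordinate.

solid 
facet normal 0.153 -0.593 -0.791
outer loop
vertex -2.894 0.299 -1.641
vertex -3.734 0.223 -1.747
vertex -3.312 0.85 -2.135
endloop
endfacet
facet normal 0.857 0.478 -0.192
outer loop
vertex -2.894 0.299 -1.641
vertex -3.312 0.85 -2.135
vertex -3.126 1.193 -0.447
endloop
endfacet
facet normal 0.858 0.477 -0.191
outer loop
vertex -3.126 1.193 -0.447
vertex -3.312 0.85 -2.135
vertex -3.543 1.745 -0.941
endloop
endfacet
facet normal -0.153 0.592 0.791
outer loop
vertex -3.126 1.193 -0.447
vertex -3.543 1.745 -0.941
vertex -3.966 1.117 -0.553
endloop
endfacet
facet normal 0.153 -0.593 -0.791
outer loop
vertex -3.312 0.85 -2.135
vertex -3.734 0.223 -1.747
vertex -4.152 0.774 -2.241
endloop
endfacet
facet normal 0.003 0.800 -0.599
outer loop
vertex -3.312 0.85 -2.135
vertex -4.152 0.774 -2.241
vertex -3.543 1.745 -0.941
endloop
endfacet
facet normal 0.003 0.800 -0.599
outer loop
vertex -3.543 1.745 -0.941
vertex -4.152 0.774 -2.241
vertex -4.383 1.669 -1.047
endloop
endfacet
facet normal -0.153 0.592 0.791
outer loop
vertex -3.543 1.745 -0.941
vertex -4.383 1.669 -1.047
vertex -3.966 1.117 -0.553
endloop
endfacet
facet normal 0.153 -0.593 -0.791
outer loop
vertex -4.152 0.774 -2.241
vertex -3.734 0.223 -1.747
vertex -4.574 0.147 -1.853
endloop
endfacet
facet normal -0.854 0.323 -0.407
outer loop
vertex -4.152 0.774 -2.241
vertex -4.574 0.147 -1.853
vertex -4.383 1.669 -1.047
endloop
endfacet
facet normal -0.854 0.323 -0.408
outer loop
vertex -4.383 1.669 -1.047
vertex -4.574 0.147 -1.853
vertex -4.806 1.041 -0.659
endloop
endfacet
facet normal -0.153 0.592 0.791
outer loop
vertex -4.383 1.669 -1.047
vertex -4.806 1.041 -0.659
vertex -3.966 1.117 -0.553
endloop
endfacet
facet normal 0.153 -0.592 -0.791
outer loop
vertex -4.574 0.147 -1.853
vertex -3.734 0.223 -1.747
vertex -4.157 -0.405 -1.359
endloop
endfacet
facet normal -0.858 -0.477 0.191
outer loop
vertex -4.574 0.147 -1.853
vertex -4.157 -0.405 -1.359
vertex -4.806 1.041 -0.659
endloop
endfacet
facet normal -0.857 -0.478 0.192
outer loop
vertex -4.806 1.041 -0.659
vertex -4.157 -0.405 -1.359
vertex -4.388 0.49 -0.165
endloop
endfacet
facet normal -0.153 0.593 0.791
outer loop
vertex -4.806 1.041 -0.659
vertex -4.388 0.49 -0.165
vertex -3.966 1.117 -0.553
endloop
endfacet
facet normal 0.153 -0.592 -0.791
outer loop
vertex -4.157 -0.405 -1.359
vertex -3.734 0.223 -1.747
vertex -3.317 -0.329 -1.253
endloop
endfacet
facet normal -0.003 -0.800 0.599
outer loop
vertex -4.157 -0.405 -1.359
vertex -3.317 -0.329 -1.253
vertex -4.388 0.49 -0.165
endloop
endfacet
facet normal -0.003 -0.800 0.599
outer loop
vertex -4.388 0.49 -0.165
vertex -3.317 -0.329 -1.253
vertex -3.548 0.566 -0.059
endloop
endfacet
facet normal -0.153 0.593 0.791
outer loop
vertex -4.388 0.49 -0.165
vertex -3.548 0.566 -0.059
vertex -3.966 1.117 -0.553
endloop
endfacet
facet normal 0.153 -0.592 -0.791
outer loop
vertex -3.317 -0.329 -1.253
vertex -3.734 0.223 -1.747
vertex -2.894 0.299 -1.641
endloop
endfacet
facet normal 0.854 -0.323 0.408
outer loop
vertex -3.317 -0.329 -1.253
vertex -2.894 0.299 -1.641
vertex -3.548 0.566 -0.059
endloop
endfacet
facet normal 0.854 -0.323 0.408
outer loop
vertex -3.548 0.566 -0.059
vertex -2.894 0.299 -1.641
vertex -3.126 1.193 -0.447
endloop
endfacet
facet normal -0.153 0.593 0.791
outer loop
vertex -3.548 0.566 -0.059
vertex -3.126 1.193 -0.447
vertex -3.966 1.117 -0.553
endloop
endfacet
facet normal 0.524 -0.067 -0.849
outer loop
vertex 3.87 0.598 3.806
vertex 3.066 1.102 3.27
vertex 3.93 1.542 3.769
endloop
endfacet
facet normal 0.298 0.018 0.955
outer loop
vertex 3.87 0.598 3.806
vertex 3.93 1.542 3.769
vertex 2.474 1.178 4.23
endloop
endfacet
facet normal 0.524 -0.066 -0.849
outer loop
vertex 3.93 1.542 3.769
vertex 3.066 1.102 3.27
vertex 3.339 2.154 3.357
endloop
endfacet
facet normal 0.093 0.617 0.782
outer loop
vertex 3.93 1.542 3.769
vertex 3.339 2.154 3.357
vertex 2.474 1.178 4.23
endloop
endfacet
facet normal 0.525 -0.066 -0.849
outer loop
vertex 3.339 2.154 3.357
vertex 3.066 1.102 3.27
vertex 2.543 1.975 2.879
endloop
endfacet
facet normal -0.440 0.783 0.439
outer loop
vertex 3.339 2.154 3.357
vertex 2.543 1.975 2.879
vertex 2.474 1.178 4.23
endloop
endfacet
facet normal 0.524 -0.067 -0.849
outer loop
vertex 2.543 1.975 2.879
vertex 3.066 1.102 3.27
vertex 2.14 1.139 2.696
endloop
endfacet
facet normal -0.900 0.393 0.186
outer loop
vertex 2.543 1.975 2.879
vertex 2.14 1.139 2.696
vertex 2.474 1.178 4.23
endloop
endfacet
facet normal 0.524 -0.066 -0.849
outer loop
vertex 2.14 1.139 2.696
vertex 3.066 1.102 3.27
vertex 2.435 0.275 2.945
endloop
endfacet
facet normal -0.942 -0.261 0.212
outer loop
vertex 2.14 1.139 2.696
vertex 2.435 0.275 2.945
vertex 2.474 1.178 4.23
endloop
endfacet
facet normal 0.525 -0.067 -0.849
outer loop
vertex 2.435 0.275 2.945
vertex 3.066 1.102 3.27
vertex 3.205 0.035 3.44
endloop
endfacet
facet normal -0.533 -0.685 0.497
outer loop
vertex 2.435 0.275 2.945
vertex 3.205 0.035 3.44
vertex 2.474 1.178 4.23
endloop
endfacet
facet normal 0.524 -0.067 -0.849
outer loop
vertex 3.205 0.035 3.44
vertex 3.066 1.102 3.27
vertex 3.87 0.598 3.806
endloop
endfacet
facet normal 0.019 -0.560 0.828
outer loop
vertex 3.205 0.035 3.44
vertex 3.87 0.598 3.806
vertex 2.474 1.178 4.23
endloop
endfacet

endsolid


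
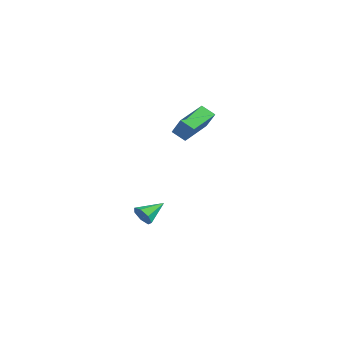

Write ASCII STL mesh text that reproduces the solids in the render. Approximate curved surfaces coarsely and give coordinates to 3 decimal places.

solid 
facet normal 0.044 -0.906 -0.421
outer loop
vertex -1.84 -3.719 -2.725
vertex -2.075 -3.442 -3.346
vertex -1.397 -3.516 -3.116
endloop
endfacet
facet normal 0.632 0.101 0.768
outer loop
vertex -1.84 -3.719 -2.725
vertex -1.397 -3.516 -3.116
vertex -2.145 -2.038 -2.694
endloop
endfacet
facet normal 0.044 -0.906 -0.421
outer loop
vertex -1.397 -3.516 -3.116
vertex -2.075 -3.442 -3.346
vertex -1.465 -3.257 -3.681
endloop
endfacet
facet normal 0.899 0.429 0.089
outer loop
vertex -1.397 -3.516 -3.116
vertex -1.465 -3.257 -3.681
vertex -2.145 -2.038 -2.694
endloop
endfacet
facet normal 0.043 -0.906 -0.422
outer loop
vertex -1.465 -3.257 -3.681
vertex -2.075 -3.442 -3.346
vertex -1.993 -3.137 -3.993
endloop
endfacet
facet normal 0.475 0.698 -0.535
outer loop
vertex -1.465 -3.257 -3.681
vertex -1.993 -3.137 -3.993
vertex -2.145 -2.038 -2.694
endloop
endfacet
facet normal 0.045 -0.906 -0.421
outer loop
vertex -1.993 -3.137 -3.993
vertex -2.075 -3.442 -3.346
vertex -2.583 -3.247 -3.819
endloop
endfacet
facet normal -0.318 0.705 -0.634
outer loop
vertex -1.993 -3.137 -3.993
vertex -2.583 -3.247 -3.819
vertex -2.145 -2.038 -2.694
endloop
endfacet
facet normal 0.044 -0.906 -0.421
outer loop
vertex -2.583 -3.247 -3.819
vertex -2.075 -3.442 -3.346
vertex -2.79 -3.504 -3.288
endloop
endfacet
facet normal -0.887 0.443 -0.131
outer loop
vertex -2.583 -3.247 -3.819
vertex -2.79 -3.504 -3.288
vertex -2.145 -2.038 -2.694
endloop
endfacet
facet normal 0.044 -0.906 -0.421
outer loop
vertex -2.79 -3.504 -3.288
vertex -2.075 -3.442 -3.346
vertex -2.46 -3.714 -2.802
endloop
endfacet
facet normal -0.799 0.112 0.591
outer loop
vertex -2.79 -3.504 -3.288
vertex -2.46 -3.714 -2.802
vertex -2.145 -2.038 -2.694
endloop
endfacet
facet normal 0.045 -0.906 -0.421
outer loop
vertex -2.46 -3.714 -2.802
vertex -2.075 -3.442 -3.346
vertex -1.84 -3.719 -2.725
endloop
endfacet
facet normal -0.123 -0.041 0.992
outer loop
vertex -2.46 -3.714 -2.802
vertex -1.84 -3.719 -2.725
vertex -2.145 -2.038 -2.694
endloop
endfacet
facet normal -0.636 0.029 -0.771
outer loop
vertex -0.22 -2.776 3.224
vertex -0.844 -1.032 3.804
vertex 0.432 -2.368 2.701
endloop
endfacet
facet normal 0.322 -0.898 -0.300
outer loop
vertex 1.304 -2.408 3.756
vertex -0.22 -2.776 3.224
vertex 0.432 -2.368 2.701
endloop
endfacet
facet normal -0.637 0.028 -0.771
outer loop
vertex 0.432 -2.368 2.701
vertex -0.844 -1.032 3.804
vertex -0.192 -0.625 3.28
endloop
endfacet
facet normal 0.701 0.438 -0.563
outer loop
vertex -0.192 -0.625 3.28
vertex 1.304 -2.408 3.756
vertex 0.432 -2.368 2.701
endloop
endfacet
facet normal -0.701 -0.438 0.563
outer loop
vertex -0.22 -2.776 3.224
vertex 0.028 -1.072 4.859
vertex -0.844 -1.032 3.804
endloop
endfacet
facet normal 0.321 -0.899 -0.298
outer loop
vertex 0.652 -2.815 4.28
vertex -0.22 -2.776 3.224
vertex 1.304 -2.408 3.756
endloop
endfacet
facet normal -0.701 -0.438 0.563
outer loop
vertex 0.652 -2.815 4.28
vertex 0.028 -1.072 4.859
vertex -0.22 -2.776 3.224
endloop
endfacet
facet normal -0.321 0.899 0.299
outer loop
vertex -0.844 -1.032 3.804
vertex 0.028 -1.072 4.859
vertex -0.192 -0.625 3.28
endloop
endfacet
facet normal 0.701 0.438 -0.563
outer loop
vertex 0.68 -0.664 4.336
vertex 1.304 -2.408 3.756
vertex -0.192 -0.625 3.28
endloop
endfacet
facet normal -0.322 0.898 0.299
outer loop
vertex -0.192 -0.625 3.28
vertex 0.028 -1.072 4.859
vertex 0.68 -0.664 4.336
endloop
endfacet
facet normal 0.637 -0.028 0.770
outer loop
vertex 0.68 -0.664 4.336
vertex 0.652 -2.815 4.28
vertex 1.304 -2.408 3.756
endloop
endfacet
facet normal 0.636 -0.028 0.771
outer loop
vertex 0.028 -1.072 4.859
vertex 0.652 -2.815 4.28
vertex 0.68 -0.664 4.336
endloop
endfacet

endsolid


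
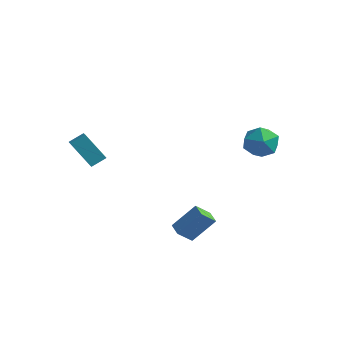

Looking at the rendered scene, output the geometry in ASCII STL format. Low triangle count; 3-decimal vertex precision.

solid 
facet normal -0.444 0.509 0.738
outer loop
vertex 2.462 4.454 3.048
vertex 1.572 3.75 2.998
vertex 2.445 3.515 3.685
endloop
endfacet
facet normal 0.268 0.538 0.800
outer loop
vertex 2.462 4.454 3.048
vertex 2.445 3.515 3.685
vertex 3.401 3.825 3.156
endloop
endfacet
facet normal 0.529 0.824 0.201
outer loop
vertex 2.462 4.454 3.048
vertex 3.401 3.825 3.156
vertex 3.119 4.253 2.143
endloop
endfacet
facet normal -0.020 0.973 -0.230
outer loop
vertex 2.462 4.454 3.048
vertex 3.119 4.253 2.143
vertex 1.988 4.207 2.046
endloop
endfacet
facet normal -0.621 0.777 0.102
outer loop
vertex 2.462 4.454 3.048
vertex 1.988 4.207 2.046
vertex 1.572 3.75 2.998
endloop
endfacet
facet normal 0.512 -0.131 0.849
outer loop
vertex 3.401 3.825 3.156
vertex 2.445 3.515 3.685
vertex 3.092 2.733 3.174
endloop
endfacet
facet normal -0.638 -0.178 0.750
outer loop
vertex 2.445 3.515 3.685
vertex 1.572 3.75 2.998
vertex 1.961 2.687 3.077
endloop
endfacet
facet normal -0.925 0.257 -0.281
outer loop
vertex 1.572 3.75 2.998
vertex 1.988 4.207 2.046
vertex 1.679 3.115 2.064
endloop
endfacet
facet normal 0.047 0.573 -0.818
outer loop
vertex 1.988 4.207 2.046
vertex 3.119 4.253 2.143
vertex 2.635 3.425 1.535
endloop
endfacet
facet normal 0.935 0.333 -0.119
outer loop
vertex 3.119 4.253 2.143
vertex 3.401 3.825 3.156
vertex 3.508 3.19 2.222
endloop
endfacet
facet normal 0.020 -0.973 0.230
outer loop
vertex 2.618 2.486 2.172
vertex 3.092 2.733 3.174
vertex 1.961 2.687 3.077
endloop
endfacet
facet normal -0.529 -0.824 -0.201
outer loop
vertex 2.618 2.486 2.172
vertex 1.961 2.687 3.077
vertex 1.679 3.115 2.064
endloop
endfacet
facet normal -0.268 -0.538 -0.800
outer loop
vertex 2.618 2.486 2.172
vertex 1.679 3.115 2.064
vertex 2.635 3.425 1.535
endloop
endfacet
facet normal 0.444 -0.509 -0.738
outer loop
vertex 2.618 2.486 2.172
vertex 2.635 3.425 1.535
vertex 3.508 3.19 2.222
endloop
endfacet
facet normal 0.621 -0.777 -0.102
outer loop
vertex 2.618 2.486 2.172
vertex 3.508 3.19 2.222
vertex 3.092 2.733 3.174
endloop
endfacet
facet normal -0.047 -0.573 0.818
outer loop
vertex 1.961 2.687 3.077
vertex 3.092 2.733 3.174
vertex 2.445 3.515 3.685
endloop
endfacet
facet normal -0.935 -0.333 0.119
outer loop
vertex 1.679 3.115 2.064
vertex 1.961 2.687 3.077
vertex 1.572 3.75 2.998
endloop
endfacet
facet normal -0.512 0.131 -0.849
outer loop
vertex 2.635 3.425 1.535
vertex 1.679 3.115 2.064
vertex 1.988 4.207 2.046
endloop
endfacet
facet normal 0.638 0.178 -0.750
outer loop
vertex 3.508 3.19 2.222
vertex 2.635 3.425 1.535
vertex 3.119 4.253 2.143
endloop
endfacet
facet normal 0.925 -0.257 0.281
outer loop
vertex 3.092 2.733 3.174
vertex 3.508 3.19 2.222
vertex 3.401 3.825 3.156
endloop
endfacet
facet normal -0.640 -0.064 0.765
outer loop
vertex -4.296 -4.339 4.423
vertex -3.819 -3.669 4.878
vertex -4.798 -3.731 4.054
endloop
endfacet
facet normal -0.508 -0.713 -0.484
outer loop
vertex -3.601 -3.611 2.622
vertex -4.296 -4.339 4.423
vertex -4.798 -3.731 4.054
endloop
endfacet
facet normal -0.640 -0.064 0.765
outer loop
vertex -4.798 -3.731 4.054
vertex -3.819 -3.669 4.878
vertex -4.321 -3.061 4.509
endloop
endfacet
facet normal -0.577 0.698 -0.424
outer loop
vertex -4.321 -3.061 4.509
vertex -3.601 -3.611 2.622
vertex -4.798 -3.731 4.054
endloop
endfacet
facet normal 0.577 -0.698 0.424
outer loop
vertex -4.296 -4.339 4.423
vertex -2.622 -3.549 3.446
vertex -3.819 -3.669 4.878
endloop
endfacet
facet normal -0.508 -0.713 -0.484
outer loop
vertex -3.099 -4.219 2.991
vertex -4.296 -4.339 4.423
vertex -3.601 -3.611 2.622
endloop
endfacet
facet normal 0.577 -0.698 0.424
outer loop
vertex -3.099 -4.219 2.991
vertex -2.622 -3.549 3.446
vertex -4.296 -4.339 4.423
endloop
endfacet
facet normal 0.508 0.713 0.484
outer loop
vertex -3.819 -3.669 4.878
vertex -2.622 -3.549 3.446
vertex -4.321 -3.061 4.509
endloop
endfacet
facet normal -0.577 0.698 -0.424
outer loop
vertex -3.124 -2.941 3.077
vertex -3.601 -3.611 2.622
vertex -4.321 -3.061 4.509
endloop
endfacet
facet normal 0.508 0.713 0.484
outer loop
vertex -4.321 -3.061 4.509
vertex -2.622 -3.549 3.446
vertex -3.124 -2.941 3.077
endloop
endfacet
facet normal 0.640 0.064 -0.765
outer loop
vertex -3.124 -2.941 3.077
vertex -3.099 -4.219 2.991
vertex -3.601 -3.611 2.622
endloop
endfacet
facet normal 0.640 0.064 -0.765
outer loop
vertex -2.622 -3.549 3.446
vertex -3.099 -4.219 2.991
vertex -3.124 -2.941 3.077
endloop
endfacet
facet normal -0.769 0.630 0.107
outer loop
vertex 1.627 -1.788 0.258
vertex 2.092 -1.088 -0.528
vertex 0.735 -2.656 -1.041
endloop
endfacet
facet normal -0.404 -0.608 0.684
outer loop
vertex 1.388 -3.192 -1.132
vertex 1.627 -1.788 0.258
vertex 0.735 -2.656 -1.041
endloop
endfacet
facet normal -0.769 0.630 0.107
outer loop
vertex 0.735 -2.656 -1.041
vertex 2.092 -1.088 -0.528
vertex 1.199 -1.956 -1.827
endloop
endfacet
facet normal -0.496 -0.482 -0.722
outer loop
vertex 1.199 -1.956 -1.827
vertex 1.388 -3.192 -1.132
vertex 0.735 -2.656 -1.041
endloop
endfacet
facet normal 0.496 0.482 0.722
outer loop
vertex 1.627 -1.788 0.258
vertex 2.745 -1.624 -0.619
vertex 2.092 -1.088 -0.528
endloop
endfacet
facet normal -0.403 -0.608 0.684
outer loop
vertex 2.281 -2.324 0.167
vertex 1.627 -1.788 0.258
vertex 1.388 -3.192 -1.132
endloop
endfacet
facet normal 0.496 0.482 0.722
outer loop
vertex 2.281 -2.324 0.167
vertex 2.745 -1.624 -0.619
vertex 1.627 -1.788 0.258
endloop
endfacet
facet normal 0.404 0.608 -0.684
outer loop
vertex 2.092 -1.088 -0.528
vertex 2.745 -1.624 -0.619
vertex 1.199 -1.956 -1.827
endloop
endfacet
facet normal -0.496 -0.482 -0.723
outer loop
vertex 1.853 -2.492 -1.918
vertex 1.388 -3.192 -1.132
vertex 1.199 -1.956 -1.827
endloop
endfacet
facet normal 0.403 0.608 -0.684
outer loop
vertex 1.199 -1.956 -1.827
vertex 2.745 -1.624 -0.619
vertex 1.853 -2.492 -1.918
endloop
endfacet
facet normal 0.769 -0.631 -0.107
outer loop
vertex 1.853 -2.492 -1.918
vertex 2.281 -2.324 0.167
vertex 1.388 -3.192 -1.132
endloop
endfacet
facet normal 0.769 -0.630 -0.107
outer loop
vertex 2.745 -1.624 -0.619
vertex 2.281 -2.324 0.167
vertex 1.853 -2.492 -1.918
endloop
endfacet

endsolid


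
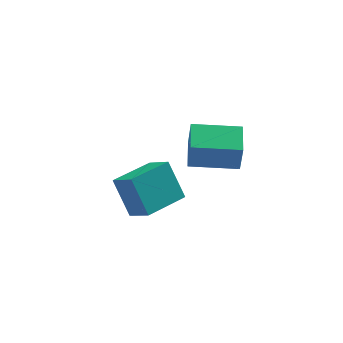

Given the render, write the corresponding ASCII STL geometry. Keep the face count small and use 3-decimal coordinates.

solid 
facet normal -0.996 0.037 0.078
outer loop
vertex -0.373 -1.628 2.089
vertex -0.294 -0.142 2.399
vertex -0.468 -1.342 0.742
endloop
endfacet
facet normal -0.052 -0.978 -0.204
outer loop
vertex 1.594 -1.418 0.581
vertex -0.373 -1.628 2.089
vertex -0.468 -1.342 0.742
endloop
endfacet
facet normal -0.996 0.037 0.078
outer loop
vertex -0.468 -1.342 0.742
vertex -0.294 -0.142 2.399
vertex -0.389 0.144 1.052
endloop
endfacet
facet normal -0.069 0.207 -0.976
outer loop
vertex -0.389 0.144 1.052
vertex 1.594 -1.418 0.581
vertex -0.468 -1.342 0.742
endloop
endfacet
facet normal 0.069 -0.207 0.976
outer loop
vertex -0.373 -1.628 2.089
vertex 1.768 -0.218 2.238
vertex -0.294 -0.142 2.399
endloop
endfacet
facet normal -0.052 -0.978 -0.204
outer loop
vertex 1.689 -1.704 1.928
vertex -0.373 -1.628 2.089
vertex 1.594 -1.418 0.581
endloop
endfacet
facet normal 0.069 -0.207 0.976
outer loop
vertex 1.689 -1.704 1.928
vertex 1.768 -0.218 2.238
vertex -0.373 -1.628 2.089
endloop
endfacet
facet normal 0.052 0.978 0.204
outer loop
vertex -0.294 -0.142 2.399
vertex 1.768 -0.218 2.238
vertex -0.389 0.144 1.052
endloop
endfacet
facet normal -0.069 0.207 -0.976
outer loop
vertex 1.673 0.068 0.891
vertex 1.594 -1.418 0.581
vertex -0.389 0.144 1.052
endloop
endfacet
facet normal 0.052 0.978 0.204
outer loop
vertex -0.389 0.144 1.052
vertex 1.768 -0.218 2.238
vertex 1.673 0.068 0.891
endloop
endfacet
facet normal 0.996 -0.037 -0.078
outer loop
vertex 1.673 0.068 0.891
vertex 1.689 -1.704 1.928
vertex 1.594 -1.418 0.581
endloop
endfacet
facet normal 0.996 -0.037 -0.078
outer loop
vertex 1.768 -0.218 2.238
vertex 1.689 -1.704 1.928
vertex 1.673 0.068 0.891
endloop
endfacet
facet normal -0.738 -0.675 0.005
outer loop
vertex -2.688 1.302 -2.082
vertex -3.455 2.135 -2.761
vertex -2.004 0.541 -3.789
endloop
endfacet
facet normal 0.581 -0.631 0.514
outer loop
vertex -0.425 1.985 -3.799
vertex -2.688 1.302 -2.082
vertex -2.004 0.541 -3.789
endloop
endfacet
facet normal -0.738 -0.675 0.005
outer loop
vertex -2.004 0.541 -3.789
vertex -3.455 2.135 -2.761
vertex -2.771 1.374 -4.467
endloop
endfacet
facet normal 0.344 -0.382 -0.858
outer loop
vertex -2.771 1.374 -4.467
vertex -0.425 1.985 -3.799
vertex -2.004 0.541 -3.789
endloop
endfacet
facet normal -0.344 0.382 0.858
outer loop
vertex -2.688 1.302 -2.082
vertex -1.876 3.579 -2.771
vertex -3.455 2.135 -2.761
endloop
endfacet
facet normal 0.581 -0.631 0.514
outer loop
vertex -1.109 2.746 -2.093
vertex -2.688 1.302 -2.082
vertex -0.425 1.985 -3.799
endloop
endfacet
facet normal -0.343 0.382 0.858
outer loop
vertex -1.109 2.746 -2.093
vertex -1.876 3.579 -2.771
vertex -2.688 1.302 -2.082
endloop
endfacet
facet normal -0.581 0.631 -0.514
outer loop
vertex -3.455 2.135 -2.761
vertex -1.876 3.579 -2.771
vertex -2.771 1.374 -4.467
endloop
endfacet
facet normal 0.344 -0.382 -0.858
outer loop
vertex -1.192 2.818 -4.478
vertex -0.425 1.985 -3.799
vertex -2.771 1.374 -4.467
endloop
endfacet
facet normal -0.581 0.631 -0.514
outer loop
vertex -2.771 1.374 -4.467
vertex -1.876 3.579 -2.771
vertex -1.192 2.818 -4.478
endloop
endfacet
facet normal 0.738 0.675 -0.005
outer loop
vertex -1.192 2.818 -4.478
vertex -1.109 2.746 -2.093
vertex -0.425 1.985 -3.799
endloop
endfacet
facet normal 0.738 0.675 -0.005
outer loop
vertex -1.876 3.579 -2.771
vertex -1.109 2.746 -2.093
vertex -1.192 2.818 -4.478
endloop
endfacet

endsolid


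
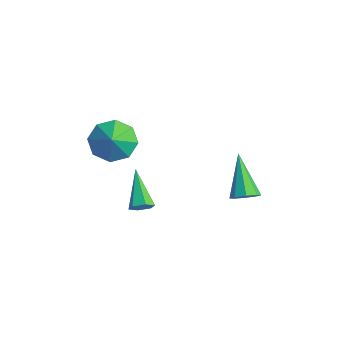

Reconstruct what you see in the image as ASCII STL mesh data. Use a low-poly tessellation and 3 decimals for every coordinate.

solid 
facet normal -0.646 0.392 -0.654
outer loop
vertex -3.073 -3.198 -0.55
vertex -3.583 -2.782 0.203
vertex -2.821 -2.496 -0.378
endloop
endfacet
facet normal 0.944 -0.311 -0.115
outer loop
vertex -3.073 -3.198 -0.55
vertex -2.821 -2.496 -0.378
vertex -2.897 -3.198 0.897
endloop
endfacet
facet normal -0.646 0.392 -0.655
outer loop
vertex -2.821 -2.496 -0.378
vertex -3.583 -2.782 0.203
vertex -3.016 -1.962 0.134
endloop
endfacet
facet normal 0.967 0.195 0.165
outer loop
vertex -2.821 -2.496 -0.378
vertex -3.016 -1.962 0.134
vertex -2.897 -3.198 0.897
endloop
endfacet
facet normal -0.647 0.392 -0.654
outer loop
vertex -3.016 -1.962 0.134
vertex -3.583 -2.782 0.203
vertex -3.542 -1.908 0.687
endloop
endfacet
facet normal 0.674 0.434 0.598
outer loop
vertex -3.016 -1.962 0.134
vertex -3.542 -1.908 0.687
vertex -2.897 -3.198 0.897
endloop
endfacet
facet normal -0.647 0.392 -0.654
outer loop
vertex -3.542 -1.908 0.687
vertex -3.583 -2.782 0.203
vertex -4.093 -2.367 0.957
endloop
endfacet
facet normal 0.234 0.269 0.934
outer loop
vertex -3.542 -1.908 0.687
vertex -4.093 -2.367 0.957
vertex -2.897 -3.198 0.897
endloop
endfacet
facet normal -0.648 0.392 -0.654
outer loop
vertex -4.093 -2.367 0.957
vertex -3.583 -2.782 0.203
vertex -4.344 -3.069 0.785
endloop
endfacet
facet normal -0.094 -0.205 0.974
outer loop
vertex -4.093 -2.367 0.957
vertex -4.344 -3.069 0.785
vertex -2.897 -3.198 0.897
endloop
endfacet
facet normal -0.648 0.392 -0.653
outer loop
vertex -4.344 -3.069 0.785
vertex -3.583 -2.782 0.203
vertex -4.15 -3.603 0.272
endloop
endfacet
facet normal -0.117 -0.710 0.695
outer loop
vertex -4.344 -3.069 0.785
vertex -4.15 -3.603 0.272
vertex -2.897 -3.198 0.897
endloop
endfacet
facet normal -0.647 0.392 -0.654
outer loop
vertex -4.15 -3.603 0.272
vertex -3.583 -2.782 0.203
vertex -3.623 -3.656 -0.281
endloop
endfacet
facet normal 0.177 -0.949 0.260
outer loop
vertex -4.15 -3.603 0.272
vertex -3.623 -3.656 -0.281
vertex -2.897 -3.198 0.897
endloop
endfacet
facet normal -0.647 0.392 -0.654
outer loop
vertex -3.623 -3.656 -0.281
vertex -3.583 -2.782 0.203
vertex -3.073 -3.198 -0.55
endloop
endfacet
facet normal 0.616 -0.784 -0.075
outer loop
vertex -3.623 -3.656 -0.281
vertex -3.073 -3.198 -0.55
vertex -2.897 -3.198 0.897
endloop
endfacet
facet normal 0.663 -0.257 -0.703
outer loop
vertex -1.528 2.678 -4.047
vertex -2.007 2.424 -4.406
vertex -1.729 3.01 -4.358
endloop
endfacet
facet normal 0.428 0.742 0.516
outer loop
vertex -1.528 2.678 -4.047
vertex -1.729 3.01 -4.358
vertex -3.433 2.976 -2.894
endloop
endfacet
facet normal 0.663 -0.257 -0.703
outer loop
vertex -1.729 3.01 -4.358
vertex -2.007 2.424 -4.406
vertex -2.093 2.998 -4.697
endloop
endfacet
facet normal -0.026 1.000 -0.007
outer loop
vertex -1.729 3.01 -4.358
vertex -2.093 2.998 -4.697
vertex -3.433 2.976 -2.894
endloop
endfacet
facet normal 0.663 -0.257 -0.703
outer loop
vertex -2.093 2.998 -4.697
vertex -2.007 2.424 -4.406
vertex -2.406 2.65 -4.865
endloop
endfacet
facet normal -0.568 0.711 -0.414
outer loop
vertex -2.093 2.998 -4.697
vertex -2.406 2.65 -4.865
vertex -3.433 2.976 -2.894
endloop
endfacet
facet normal 0.662 -0.258 -0.703
outer loop
vertex -2.406 2.65 -4.865
vertex -2.007 2.424 -4.406
vertex -2.486 2.17 -4.764
endloop
endfacet
facet normal -0.882 0.049 -0.468
outer loop
vertex -2.406 2.65 -4.865
vertex -2.486 2.17 -4.764
vertex -3.433 2.976 -2.894
endloop
endfacet
facet normal 0.662 -0.257 -0.704
outer loop
vertex -2.486 2.17 -4.764
vertex -2.007 2.424 -4.406
vertex -2.284 1.838 -4.453
endloop
endfacet
facet normal -0.784 -0.605 -0.136
outer loop
vertex -2.486 2.17 -4.764
vertex -2.284 1.838 -4.453
vertex -3.433 2.976 -2.894
endloop
endfacet
facet normal 0.664 -0.257 -0.702
outer loop
vertex -2.284 1.838 -4.453
vertex -2.007 2.424 -4.406
vertex -1.921 1.849 -4.114
endloop
endfacet
facet normal -0.332 -0.861 0.384
outer loop
vertex -2.284 1.838 -4.453
vertex -1.921 1.849 -4.114
vertex -3.433 2.976 -2.894
endloop
endfacet
facet normal 0.662 -0.258 -0.703
outer loop
vertex -1.921 1.849 -4.114
vertex -2.007 2.424 -4.406
vertex -1.607 2.197 -3.946
endloop
endfacet
facet normal 0.212 -0.573 0.792
outer loop
vertex -1.921 1.849 -4.114
vertex -1.607 2.197 -3.946
vertex -3.433 2.976 -2.894
endloop
endfacet
facet normal 0.663 -0.257 -0.703
outer loop
vertex -1.607 2.197 -3.946
vertex -2.007 2.424 -4.406
vertex -1.528 2.678 -4.047
endloop
endfacet
facet normal 0.526 0.091 0.846
outer loop
vertex -1.607 2.197 -3.946
vertex -1.528 2.678 -4.047
vertex -3.433 2.976 -2.894
endloop
endfacet
facet normal 0.758 -0.296 -0.582
outer loop
vertex -1.451 -2.564 -2.243
vertex -1.772 -2.556 -2.665
vertex -1.499 -2.122 -2.53
endloop
endfacet
facet normal 0.447 0.521 0.727
outer loop
vertex -1.451 -2.564 -2.243
vertex -1.499 -2.122 -2.53
vertex -3.188 -2.004 -1.575
endloop
endfacet
facet normal 0.757 -0.295 -0.582
outer loop
vertex -1.499 -2.122 -2.53
vertex -1.772 -2.556 -2.665
vertex -1.82 -2.113 -2.952
endloop
endfacet
facet normal 0.057 0.998 -0.022
outer loop
vertex -1.499 -2.122 -2.53
vertex -1.82 -2.113 -2.952
vertex -3.188 -2.004 -1.575
endloop
endfacet
facet normal 0.757 -0.296 -0.583
outer loop
vertex -1.82 -2.113 -2.952
vertex -1.772 -2.556 -2.665
vertex -2.093 -2.548 -3.086
endloop
endfacet
facet normal -0.572 0.547 -0.611
outer loop
vertex -1.82 -2.113 -2.952
vertex -2.093 -2.548 -3.086
vertex -3.188 -2.004 -1.575
endloop
endfacet
facet normal 0.757 -0.295 -0.583
outer loop
vertex -2.093 -2.548 -3.086
vertex -1.772 -2.556 -2.665
vertex -2.044 -2.99 -2.799
endloop
endfacet
facet normal -0.808 -0.381 -0.449
outer loop
vertex -2.093 -2.548 -3.086
vertex -2.044 -2.99 -2.799
vertex -3.188 -2.004 -1.575
endloop
endfacet
facet normal 0.757 -0.295 -0.582
outer loop
vertex -2.044 -2.99 -2.799
vertex -1.772 -2.556 -2.665
vertex -1.723 -2.999 -2.377
endloop
endfacet
facet normal -0.418 -0.857 0.300
outer loop
vertex -2.044 -2.99 -2.799
vertex -1.723 -2.999 -2.377
vertex -3.188 -2.004 -1.575
endloop
endfacet
facet normal 0.758 -0.295 -0.582
outer loop
vertex -1.723 -2.999 -2.377
vertex -1.772 -2.556 -2.665
vertex -1.451 -2.564 -2.243
endloop
endfacet
facet normal 0.211 -0.406 0.889
outer loop
vertex -1.723 -2.999 -2.377
vertex -1.451 -2.564 -2.243
vertex -3.188 -2.004 -1.575
endloop
endfacet

endsolid


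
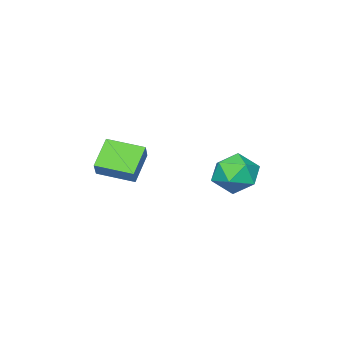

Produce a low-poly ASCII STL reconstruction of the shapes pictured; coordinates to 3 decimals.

solid 
facet normal -0.518 -0.419 -0.746
outer loop
vertex 2.512 -3.401 3.709
vertex 1.679 -1.845 3.413
vertex 3.697 -2.969 2.644
endloop
endfacet
facet normal 0.466 -0.869 0.166
outer loop
vertex 4.281 -2.495 3.487
vertex 2.512 -3.401 3.709
vertex 3.697 -2.969 2.644
endloop
endfacet
facet normal -0.518 -0.419 -0.746
outer loop
vertex 3.697 -2.969 2.644
vertex 1.679 -1.845 3.413
vertex 2.863 -1.413 2.348
endloop
endfacet
facet normal 0.718 0.262 -0.645
outer loop
vertex 2.863 -1.413 2.348
vertex 4.281 -2.495 3.487
vertex 3.697 -2.969 2.644
endloop
endfacet
facet normal -0.718 -0.262 0.645
outer loop
vertex 2.512 -3.401 3.709
vertex 2.263 -1.371 4.256
vertex 1.679 -1.845 3.413
endloop
endfacet
facet normal 0.466 -0.869 0.165
outer loop
vertex 3.097 -2.927 4.552
vertex 2.512 -3.401 3.709
vertex 4.281 -2.495 3.487
endloop
endfacet
facet normal -0.718 -0.262 0.645
outer loop
vertex 3.097 -2.927 4.552
vertex 2.263 -1.371 4.256
vertex 2.512 -3.401 3.709
endloop
endfacet
facet normal -0.466 0.869 -0.166
outer loop
vertex 1.679 -1.845 3.413
vertex 2.263 -1.371 4.256
vertex 2.863 -1.413 2.348
endloop
endfacet
facet normal 0.718 0.262 -0.645
outer loop
vertex 3.448 -0.939 3.191
vertex 4.281 -2.495 3.487
vertex 2.863 -1.413 2.348
endloop
endfacet
facet normal -0.466 0.869 -0.166
outer loop
vertex 2.863 -1.413 2.348
vertex 2.263 -1.371 4.256
vertex 3.448 -0.939 3.191
endloop
endfacet
facet normal 0.518 0.419 0.746
outer loop
vertex 3.448 -0.939 3.191
vertex 3.097 -2.927 4.552
vertex 4.281 -2.495 3.487
endloop
endfacet
facet normal 0.518 0.419 0.746
outer loop
vertex 2.263 -1.371 4.256
vertex 3.097 -2.927 4.552
vertex 3.448 -0.939 3.191
endloop
endfacet
facet normal -0.877 -0.061 0.477
outer loop
vertex -2.916 0.661 1.93
vertex -3.032 -0.498 1.568
vertex -2.476 -0.242 2.622
endloop
endfacet
facet normal -0.441 0.401 0.803
outer loop
vertex -2.916 0.661 1.93
vertex -2.476 -0.242 2.622
vertex -1.828 0.78 2.468
endloop
endfacet
facet normal -0.263 0.906 0.331
outer loop
vertex -2.916 0.661 1.93
vertex -1.828 0.78 2.468
vertex -1.984 1.155 1.318
endloop
endfacet
facet normal -0.589 0.756 -0.286
outer loop
vertex -2.916 0.661 1.93
vertex -1.984 1.155 1.318
vertex -2.728 0.365 0.762
endloop
endfacet
facet normal -0.968 0.158 -0.196
outer loop
vertex -2.916 0.661 1.93
vertex -2.728 0.365 0.762
vertex -3.032 -0.498 1.568
endloop
endfacet
facet normal 0.153 0.051 0.987
outer loop
vertex -1.828 0.78 2.468
vertex -2.476 -0.242 2.622
vertex -1.272 -0.305 2.438
endloop
endfacet
facet normal -0.551 -0.696 0.460
outer loop
vertex -2.476 -0.242 2.622
vertex -3.032 -0.498 1.568
vertex -2.016 -1.095 1.882
endloop
endfacet
facet normal -0.699 -0.341 -0.629
outer loop
vertex -3.032 -0.498 1.568
vertex -2.728 0.365 0.762
vertex -2.172 -0.72 0.732
endloop
endfacet
facet normal -0.086 0.626 -0.775
outer loop
vertex -2.728 0.365 0.762
vertex -1.984 1.155 1.318
vertex -1.524 0.302 0.578
endloop
endfacet
facet normal 0.442 0.869 0.223
outer loop
vertex -1.984 1.155 1.318
vertex -1.828 0.78 2.468
vertex -0.968 0.558 1.632
endloop
endfacet
facet normal 0.589 -0.756 0.286
outer loop
vertex -1.084 -0.601 1.27
vertex -1.272 -0.305 2.438
vertex -2.016 -1.095 1.882
endloop
endfacet
facet normal 0.263 -0.906 -0.331
outer loop
vertex -1.084 -0.601 1.27
vertex -2.016 -1.095 1.882
vertex -2.172 -0.72 0.732
endloop
endfacet
facet normal 0.441 -0.401 -0.803
outer loop
vertex -1.084 -0.601 1.27
vertex -2.172 -0.72 0.732
vertex -1.524 0.302 0.578
endloop
endfacet
facet normal 0.877 0.061 -0.477
outer loop
vertex -1.084 -0.601 1.27
vertex -1.524 0.302 0.578
vertex -0.968 0.558 1.632
endloop
endfacet
facet normal 0.968 -0.158 0.196
outer loop
vertex -1.084 -0.601 1.27
vertex -0.968 0.558 1.632
vertex -1.272 -0.305 2.438
endloop
endfacet
facet normal 0.086 -0.626 0.775
outer loop
vertex -2.016 -1.095 1.882
vertex -1.272 -0.305 2.438
vertex -2.476 -0.242 2.622
endloop
endfacet
facet normal -0.442 -0.869 -0.223
outer loop
vertex -2.172 -0.72 0.732
vertex -2.016 -1.095 1.882
vertex -3.032 -0.498 1.568
endloop
endfacet
facet normal -0.153 -0.051 -0.987
outer loop
vertex -1.524 0.302 0.578
vertex -2.172 -0.72 0.732
vertex -2.728 0.365 0.762
endloop
endfacet
facet normal 0.551 0.696 -0.460
outer loop
vertex -0.968 0.558 1.632
vertex -1.524 0.302 0.578
vertex -1.984 1.155 1.318
endloop
endfacet
facet normal 0.699 0.341 0.629
outer loop
vertex -1.272 -0.305 2.438
vertex -0.968 0.558 1.632
vertex -1.828 0.78 2.468
endloop
endfacet

endsolid
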